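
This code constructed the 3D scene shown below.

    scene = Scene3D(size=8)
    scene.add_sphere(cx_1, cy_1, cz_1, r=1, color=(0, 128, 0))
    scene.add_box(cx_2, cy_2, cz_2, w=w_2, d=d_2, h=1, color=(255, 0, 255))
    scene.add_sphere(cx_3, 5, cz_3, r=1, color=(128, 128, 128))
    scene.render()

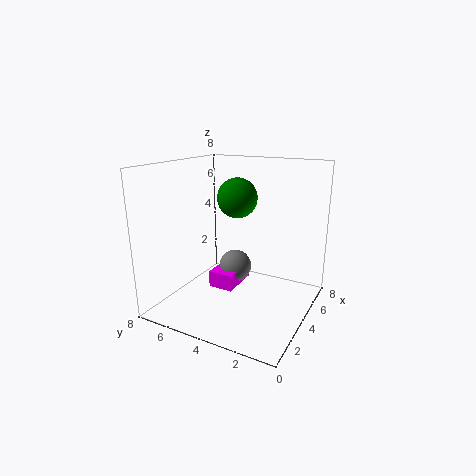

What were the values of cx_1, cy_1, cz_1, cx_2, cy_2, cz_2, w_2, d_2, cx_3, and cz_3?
cx_1 = 3, cy_1 = 3.5, cz_1 = 6.5, cx_2 = 4, cy_2 = 4.5, cz_2 = 0.5, w_2 = 2.5, d_2 = 1.5, cx_3 = 5.5, cz_3 = 1.5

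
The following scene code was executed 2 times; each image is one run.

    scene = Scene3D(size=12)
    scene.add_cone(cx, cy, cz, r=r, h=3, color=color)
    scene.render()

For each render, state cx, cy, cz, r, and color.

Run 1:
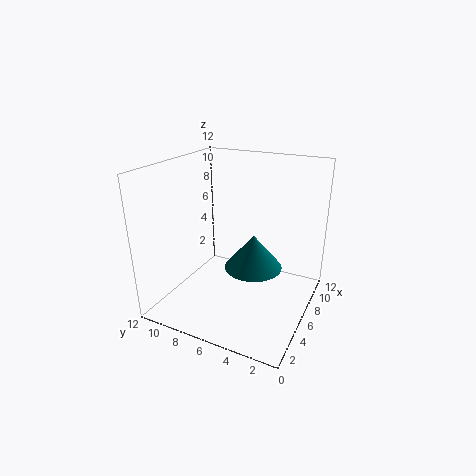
cx = 7, cy = 5, cz = 3, r = 2.5, color = 'teal'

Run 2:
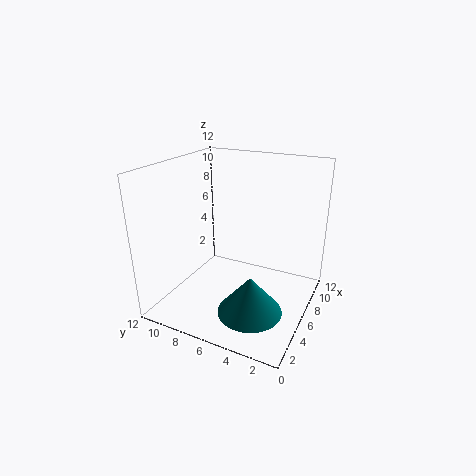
cx = 3, cy = 3.5, cz = 1.5, r = 2.5, color = 'teal'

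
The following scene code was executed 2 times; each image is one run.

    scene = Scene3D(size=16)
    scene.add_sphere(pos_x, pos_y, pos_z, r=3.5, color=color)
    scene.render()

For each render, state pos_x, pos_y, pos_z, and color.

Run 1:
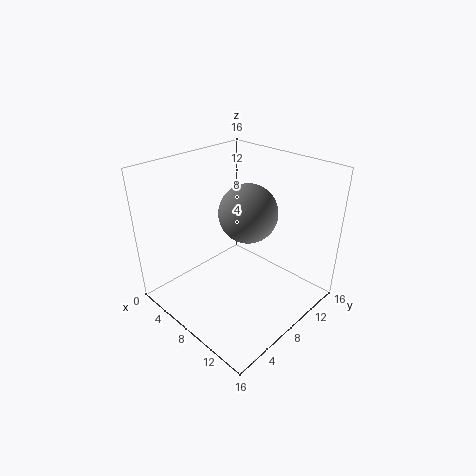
pos_x = 6.75; pos_y = 11; pos_z = 9.5; color = 'gray'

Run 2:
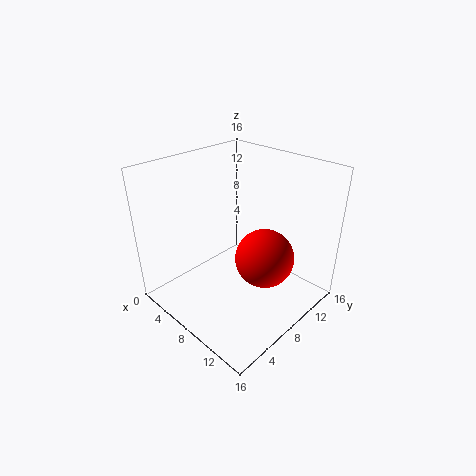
pos_x = 9.5; pos_y = 11; pos_z = 4.5; color = 'red'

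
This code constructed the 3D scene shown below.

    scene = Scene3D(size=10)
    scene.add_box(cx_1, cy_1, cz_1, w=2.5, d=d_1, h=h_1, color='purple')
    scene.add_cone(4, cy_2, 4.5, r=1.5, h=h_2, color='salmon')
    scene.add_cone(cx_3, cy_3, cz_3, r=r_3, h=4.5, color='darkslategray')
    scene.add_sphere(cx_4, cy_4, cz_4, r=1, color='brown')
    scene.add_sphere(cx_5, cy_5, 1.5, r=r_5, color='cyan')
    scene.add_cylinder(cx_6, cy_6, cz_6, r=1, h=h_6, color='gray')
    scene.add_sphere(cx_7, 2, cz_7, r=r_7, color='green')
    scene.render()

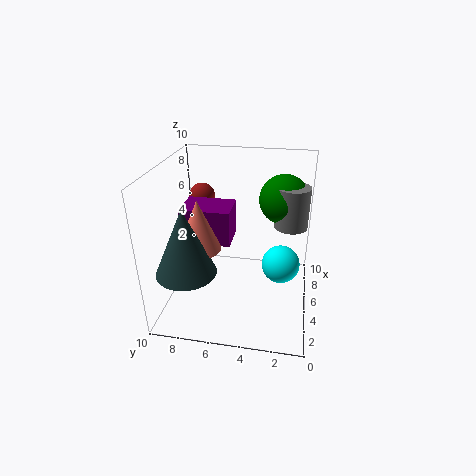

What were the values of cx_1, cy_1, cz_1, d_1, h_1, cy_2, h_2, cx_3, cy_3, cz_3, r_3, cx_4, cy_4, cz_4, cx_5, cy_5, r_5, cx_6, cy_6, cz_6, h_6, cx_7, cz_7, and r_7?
cx_1 = 4.5
cy_1 = 5.5
cz_1 = 4.5
d_1 = 3.5
h_1 = 2.5
cy_2 = 7.5
h_2 = 3.5
cx_3 = 2.5
cy_3 = 8
cz_3 = 3.5
r_3 = 2
cx_4 = 8.5
cy_4 = 8.5
cz_4 = 6.5
cx_5 = 7.5
cy_5 = 2
r_5 = 1.5
cx_6 = 3.5
cy_6 = 1.5
cz_6 = 7
h_6 = 2.5
cx_7 = 4
cz_7 = 8.5
r_7 = 1.5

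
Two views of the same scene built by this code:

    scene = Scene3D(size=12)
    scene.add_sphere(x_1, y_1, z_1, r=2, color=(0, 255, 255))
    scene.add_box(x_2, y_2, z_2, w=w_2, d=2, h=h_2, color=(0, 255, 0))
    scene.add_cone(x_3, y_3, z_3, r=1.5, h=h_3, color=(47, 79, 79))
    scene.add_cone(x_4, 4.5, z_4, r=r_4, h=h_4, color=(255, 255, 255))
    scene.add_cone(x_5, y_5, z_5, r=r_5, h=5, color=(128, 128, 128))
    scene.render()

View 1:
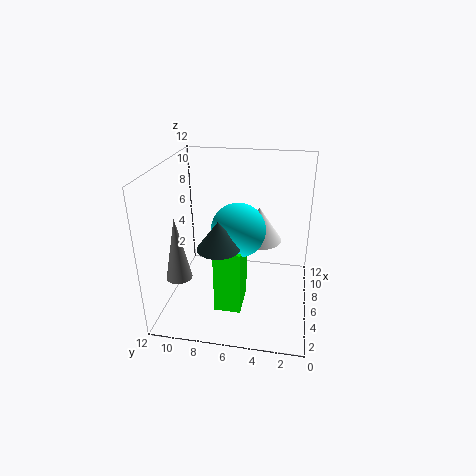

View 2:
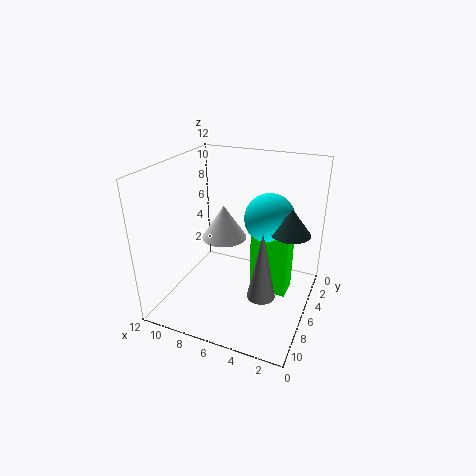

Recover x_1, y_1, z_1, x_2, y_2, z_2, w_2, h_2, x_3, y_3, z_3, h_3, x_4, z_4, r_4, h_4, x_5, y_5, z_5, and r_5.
x_1 = 3.5; y_1 = 5.5; z_1 = 8; x_2 = 1.5; y_2 = 5; z_2 = 2; w_2 = 3; h_2 = 5; x_3 = 1.5; y_3 = 6.5; z_3 = 7.5; h_3 = 2; x_4 = 8; z_4 = 5; r_4 = 2; h_4 = 3; x_5 = 2.5; y_5 = 10; z_5 = 4; r_5 = 1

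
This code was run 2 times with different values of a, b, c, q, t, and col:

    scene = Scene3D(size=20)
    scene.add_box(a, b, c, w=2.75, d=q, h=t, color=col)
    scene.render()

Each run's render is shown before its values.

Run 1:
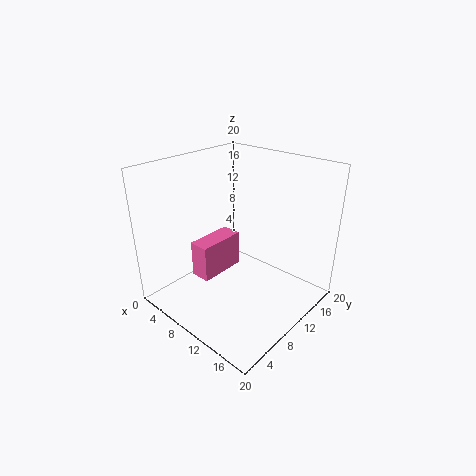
a = 6.5, b = 4.5, c = 5.25, q = 6.5, t = 5, col = 'hotpink'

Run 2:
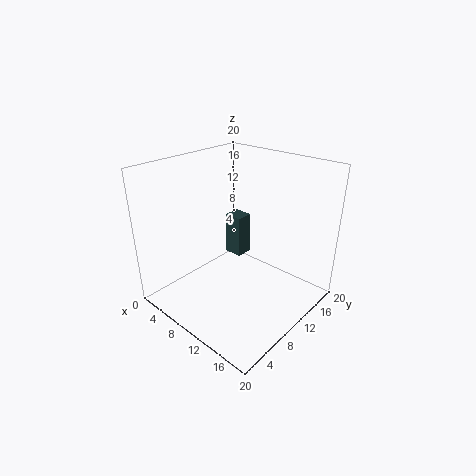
a = 5.5, b = 12.25, c = 5.25, q = 2.5, t = 6.25, col = 'darkslategray'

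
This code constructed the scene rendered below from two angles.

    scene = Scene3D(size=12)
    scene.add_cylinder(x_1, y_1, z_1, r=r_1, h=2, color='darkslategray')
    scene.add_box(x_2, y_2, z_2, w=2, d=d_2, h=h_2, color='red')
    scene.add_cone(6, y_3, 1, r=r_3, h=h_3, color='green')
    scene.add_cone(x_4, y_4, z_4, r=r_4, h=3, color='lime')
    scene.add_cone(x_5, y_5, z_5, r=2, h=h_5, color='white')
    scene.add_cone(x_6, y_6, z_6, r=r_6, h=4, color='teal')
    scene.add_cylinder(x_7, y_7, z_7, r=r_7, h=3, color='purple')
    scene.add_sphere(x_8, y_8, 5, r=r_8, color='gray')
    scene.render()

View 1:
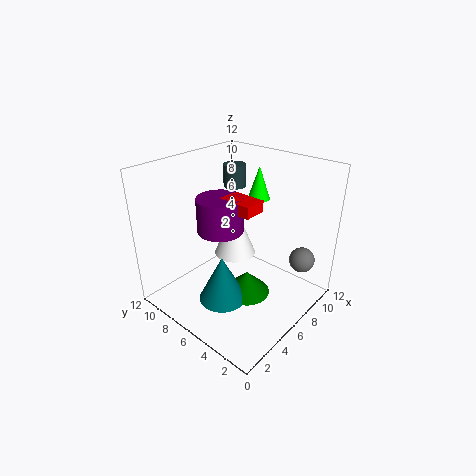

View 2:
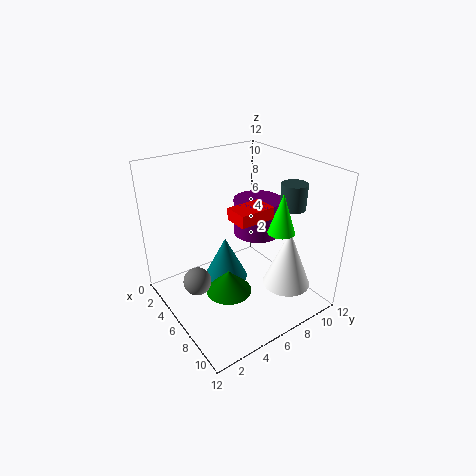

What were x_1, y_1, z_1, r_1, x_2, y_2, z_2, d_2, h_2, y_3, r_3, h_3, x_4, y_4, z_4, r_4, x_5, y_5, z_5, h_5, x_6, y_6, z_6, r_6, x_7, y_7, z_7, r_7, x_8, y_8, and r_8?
x_1 = 9, y_1 = 9, z_1 = 9, r_1 = 1, x_2 = 6, y_2 = 5, z_2 = 8, d_2 = 3, h_2 = 1, y_3 = 5, r_3 = 2, h_3 = 2, x_4 = 10, y_4 = 7, z_4 = 8, r_4 = 1, x_5 = 9, y_5 = 9, z_5 = 2, h_5 = 5, x_6 = 4, y_6 = 6, z_6 = 1, r_6 = 2, x_7 = 6, y_7 = 8, z_7 = 6, r_7 = 2, x_8 = 8, y_8 = 1, r_8 = 1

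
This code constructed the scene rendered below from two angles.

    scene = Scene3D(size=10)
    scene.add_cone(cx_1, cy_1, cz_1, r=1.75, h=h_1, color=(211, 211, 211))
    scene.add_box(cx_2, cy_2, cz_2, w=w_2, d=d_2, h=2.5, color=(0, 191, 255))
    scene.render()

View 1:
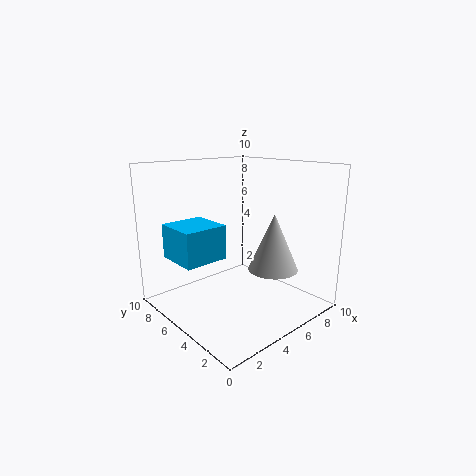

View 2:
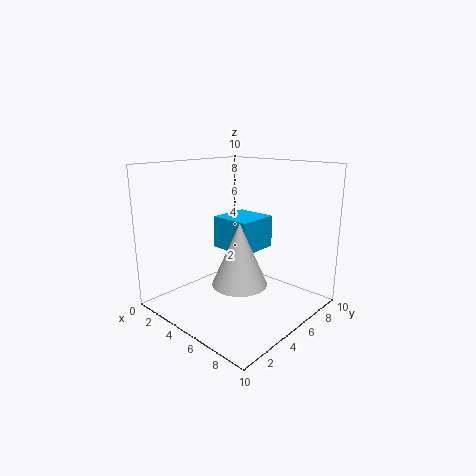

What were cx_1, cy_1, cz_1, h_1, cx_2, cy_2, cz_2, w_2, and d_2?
cx_1 = 6.75, cy_1 = 3.25, cz_1 = 2.75, h_1 = 4, cx_2 = 1.5, cy_2 = 6, cz_2 = 3.25, w_2 = 3.25, d_2 = 3.25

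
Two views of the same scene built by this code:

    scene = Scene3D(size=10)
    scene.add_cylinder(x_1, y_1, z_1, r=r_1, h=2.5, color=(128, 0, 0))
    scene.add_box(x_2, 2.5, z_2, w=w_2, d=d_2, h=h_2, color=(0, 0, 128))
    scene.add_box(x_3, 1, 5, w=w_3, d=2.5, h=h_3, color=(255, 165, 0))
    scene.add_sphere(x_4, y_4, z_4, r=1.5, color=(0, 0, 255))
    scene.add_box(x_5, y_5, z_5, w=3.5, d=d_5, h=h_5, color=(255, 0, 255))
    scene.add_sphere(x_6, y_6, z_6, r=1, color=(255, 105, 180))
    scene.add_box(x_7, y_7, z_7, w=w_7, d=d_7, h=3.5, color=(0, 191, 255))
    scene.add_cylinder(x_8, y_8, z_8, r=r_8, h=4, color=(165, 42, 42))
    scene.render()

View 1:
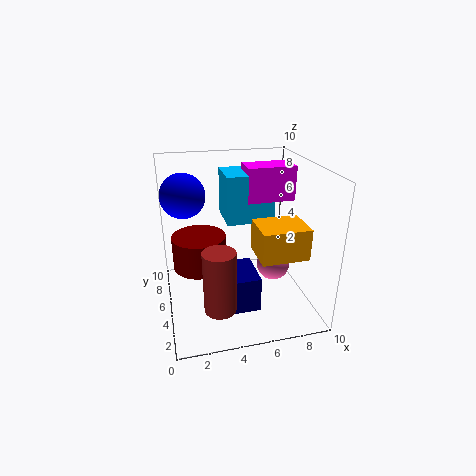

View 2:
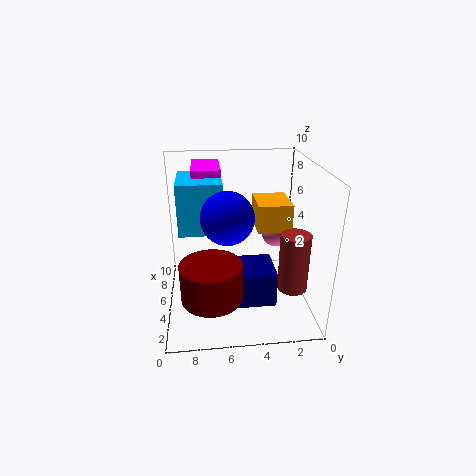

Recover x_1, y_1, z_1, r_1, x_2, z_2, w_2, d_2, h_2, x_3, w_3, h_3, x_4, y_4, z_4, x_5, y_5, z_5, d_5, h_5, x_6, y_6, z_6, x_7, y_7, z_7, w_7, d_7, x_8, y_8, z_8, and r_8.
x_1 = 2.5; y_1 = 7; z_1 = 2; r_1 = 2; x_2 = 3; z_2 = 0.5; w_2 = 3; d_2 = 3; h_2 = 2.5; x_3 = 5.5; w_3 = 3; h_3 = 2; x_4 = 1.5; y_4 = 6; z_4 = 8; x_5 = 6; y_5 = 6; z_5 = 7; d_5 = 2; h_5 = 2.5; x_6 = 6.5; y_6 = 2; z_6 = 4.5; x_7 = 4.5; y_7 = 6; z_7 = 5.5; w_7 = 3.5; d_7 = 3; x_8 = 3; y_8 = 1.5; z_8 = 2; r_8 = 1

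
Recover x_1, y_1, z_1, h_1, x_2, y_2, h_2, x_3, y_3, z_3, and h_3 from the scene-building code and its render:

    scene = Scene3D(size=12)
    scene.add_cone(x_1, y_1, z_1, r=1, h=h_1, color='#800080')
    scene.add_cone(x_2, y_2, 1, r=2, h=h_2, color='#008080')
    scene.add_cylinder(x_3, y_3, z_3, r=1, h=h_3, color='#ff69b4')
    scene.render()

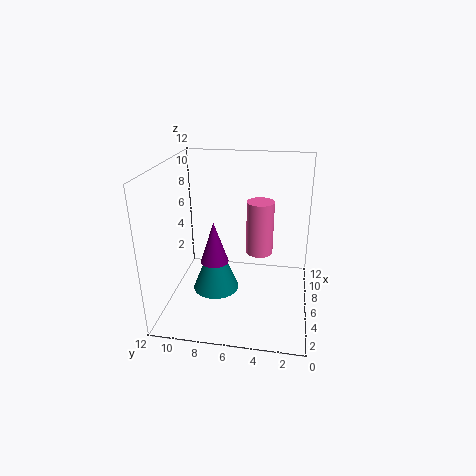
x_1 = 2; y_1 = 7; z_1 = 6; h_1 = 3; x_2 = 6; y_2 = 8; h_2 = 5; x_3 = 4; y_3 = 4; z_3 = 6; h_3 = 4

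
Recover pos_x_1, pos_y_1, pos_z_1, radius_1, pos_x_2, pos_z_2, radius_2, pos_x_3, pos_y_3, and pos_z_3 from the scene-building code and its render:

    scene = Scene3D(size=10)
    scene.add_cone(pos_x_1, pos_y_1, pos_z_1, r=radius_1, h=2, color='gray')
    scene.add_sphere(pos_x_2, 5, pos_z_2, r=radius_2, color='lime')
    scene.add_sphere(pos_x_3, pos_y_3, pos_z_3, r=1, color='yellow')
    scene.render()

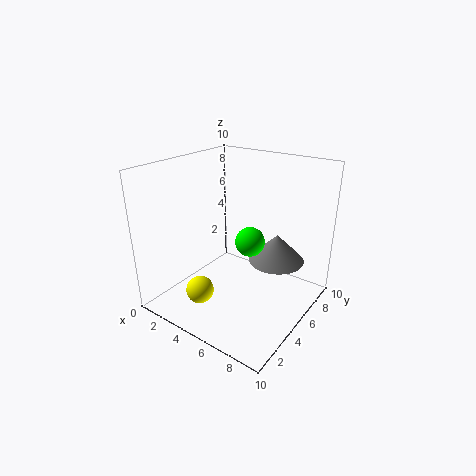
pos_x_1 = 7; pos_y_1 = 7; pos_z_1 = 3; radius_1 = 2; pos_x_2 = 6; pos_z_2 = 5; radius_2 = 1; pos_x_3 = 3; pos_y_3 = 3; pos_z_3 = 1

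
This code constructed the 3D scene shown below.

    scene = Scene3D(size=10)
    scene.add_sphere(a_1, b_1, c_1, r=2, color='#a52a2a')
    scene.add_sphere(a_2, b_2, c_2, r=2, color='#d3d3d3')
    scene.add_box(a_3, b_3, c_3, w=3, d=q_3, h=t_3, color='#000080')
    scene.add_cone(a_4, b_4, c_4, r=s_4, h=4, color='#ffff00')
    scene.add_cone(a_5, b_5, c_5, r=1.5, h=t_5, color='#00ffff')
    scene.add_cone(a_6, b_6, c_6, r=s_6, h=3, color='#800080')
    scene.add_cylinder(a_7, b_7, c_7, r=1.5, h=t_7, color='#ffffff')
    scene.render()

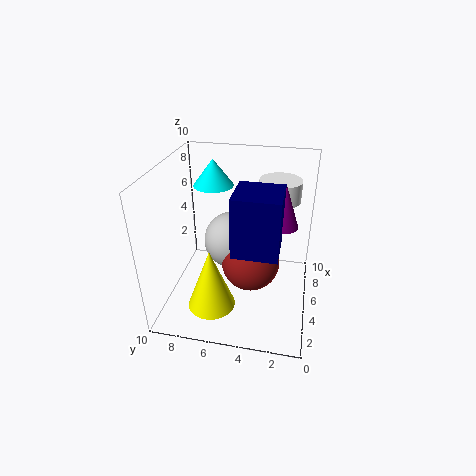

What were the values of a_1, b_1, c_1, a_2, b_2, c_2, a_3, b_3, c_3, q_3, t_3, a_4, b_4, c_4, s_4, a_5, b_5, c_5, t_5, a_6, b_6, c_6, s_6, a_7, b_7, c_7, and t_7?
a_1 = 4.5; b_1 = 4; c_1 = 3.5; a_2 = 5.5; b_2 = 5.5; c_2 = 4.5; a_3 = 2.5; b_3 = 2; c_3 = 5; q_3 = 3; t_3 = 4; a_4 = 1.5; b_4 = 6; c_4 = 2; s_4 = 1.5; a_5 = 8; b_5 = 7.5; c_5 = 7.5; t_5 = 2; a_6 = 5.5; b_6 = 2; c_6 = 6; s_6 = 1; a_7 = 7.5; b_7 = 2.5; c_7 = 7; t_7 = 1.5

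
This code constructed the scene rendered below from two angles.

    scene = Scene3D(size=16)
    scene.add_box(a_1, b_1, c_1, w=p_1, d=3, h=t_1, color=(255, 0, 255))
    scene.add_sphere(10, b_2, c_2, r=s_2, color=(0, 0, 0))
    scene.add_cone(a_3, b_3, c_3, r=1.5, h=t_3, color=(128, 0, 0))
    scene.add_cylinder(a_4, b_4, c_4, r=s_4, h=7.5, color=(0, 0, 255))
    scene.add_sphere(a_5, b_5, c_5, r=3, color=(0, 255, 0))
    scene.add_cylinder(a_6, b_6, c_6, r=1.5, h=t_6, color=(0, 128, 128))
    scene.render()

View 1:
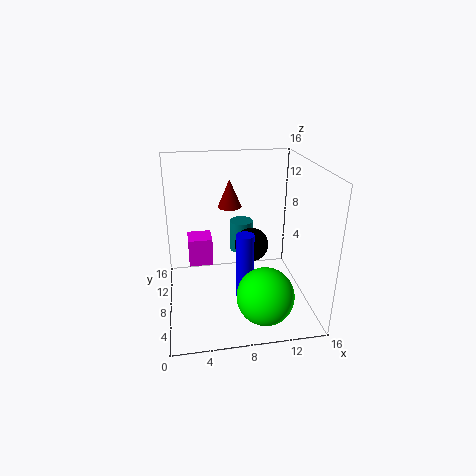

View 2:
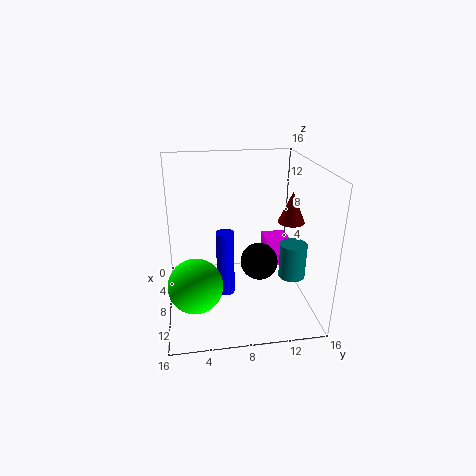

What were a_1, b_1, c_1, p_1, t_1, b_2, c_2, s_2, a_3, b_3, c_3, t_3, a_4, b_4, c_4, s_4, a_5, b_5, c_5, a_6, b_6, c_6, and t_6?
a_1 = 2.5; b_1 = 12; c_1 = 2.5; p_1 = 3; t_1 = 3.5; b_2 = 10; c_2 = 6; s_2 = 2; a_3 = 8; b_3 = 14; c_3 = 9.5; t_3 = 3.5; a_4 = 8.5; b_4 = 6.5; c_4 = 1.5; s_4 = 1; a_5 = 10; b_5 = 3; c_5 = 3.5; a_6 = 9.5; b_6 = 14; c_6 = 3.5; t_6 = 4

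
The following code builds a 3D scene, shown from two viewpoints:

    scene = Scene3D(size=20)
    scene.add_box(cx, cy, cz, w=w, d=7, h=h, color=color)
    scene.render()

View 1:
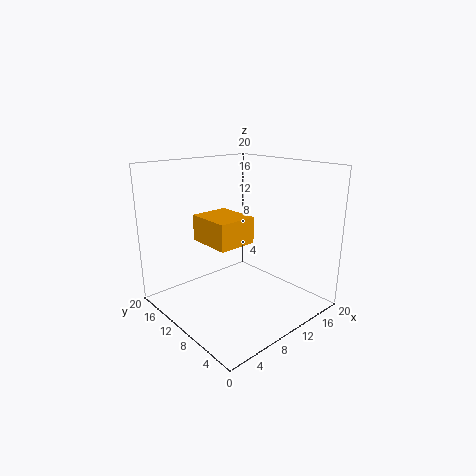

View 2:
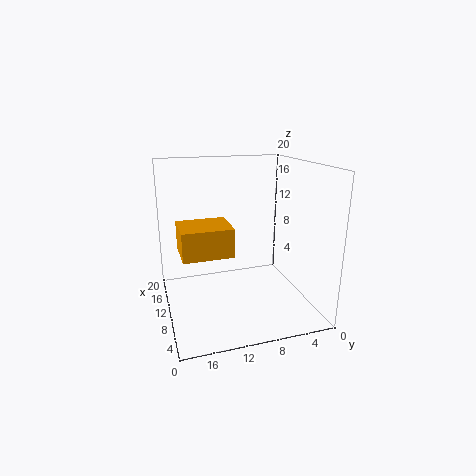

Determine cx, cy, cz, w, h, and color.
cx = 8
cy = 11
cz = 8
w = 6
h = 4
color = 'orange'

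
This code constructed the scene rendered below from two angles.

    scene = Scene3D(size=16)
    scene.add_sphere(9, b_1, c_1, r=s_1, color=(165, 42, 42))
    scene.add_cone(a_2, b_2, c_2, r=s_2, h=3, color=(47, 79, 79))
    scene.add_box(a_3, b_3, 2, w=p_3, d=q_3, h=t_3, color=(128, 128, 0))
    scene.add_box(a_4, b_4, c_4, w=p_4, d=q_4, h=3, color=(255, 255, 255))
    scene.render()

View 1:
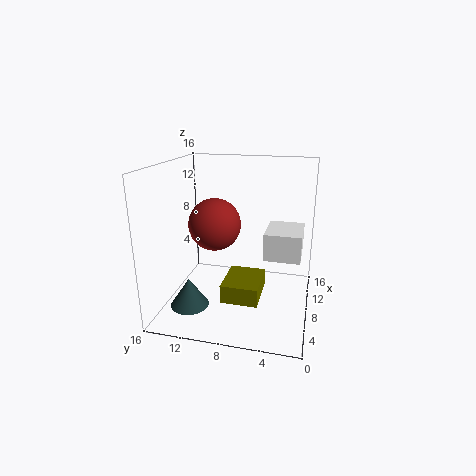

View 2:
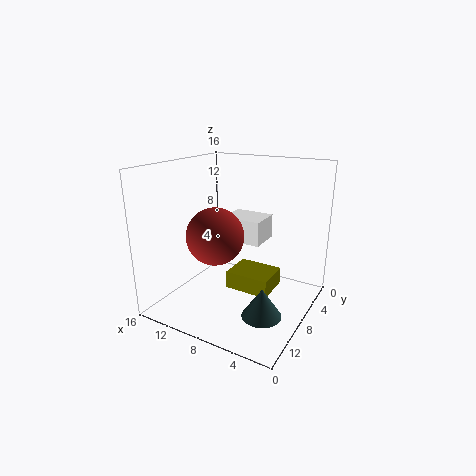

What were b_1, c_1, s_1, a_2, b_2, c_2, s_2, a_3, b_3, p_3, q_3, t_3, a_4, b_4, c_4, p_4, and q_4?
b_1 = 11
c_1 = 9
s_1 = 3
a_2 = 3
b_2 = 12
c_2 = 2
s_2 = 2
a_3 = 4
b_3 = 5
p_3 = 5
q_3 = 4
t_3 = 2
a_4 = 7
b_4 = 1
c_4 = 6
p_4 = 5
q_4 = 4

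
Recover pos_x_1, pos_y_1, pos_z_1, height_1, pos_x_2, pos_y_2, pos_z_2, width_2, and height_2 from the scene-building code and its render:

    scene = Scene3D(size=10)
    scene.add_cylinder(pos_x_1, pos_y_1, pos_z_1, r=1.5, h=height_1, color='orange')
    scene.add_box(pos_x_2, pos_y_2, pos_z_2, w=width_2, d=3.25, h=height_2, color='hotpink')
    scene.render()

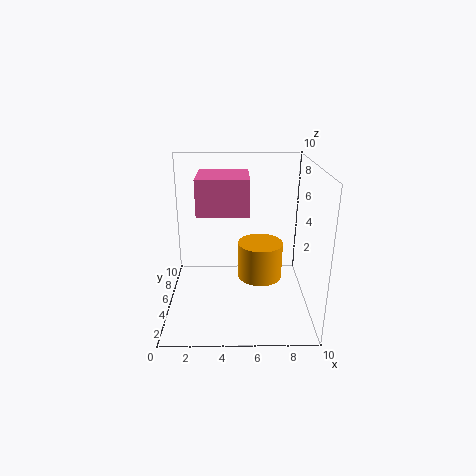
pos_x_1 = 6.5; pos_y_1 = 4.25; pos_z_1 = 2.5; height_1 = 2.5; pos_x_2 = 2.25; pos_y_2 = 4.25; pos_z_2 = 6.75; width_2 = 3.5; height_2 = 2.5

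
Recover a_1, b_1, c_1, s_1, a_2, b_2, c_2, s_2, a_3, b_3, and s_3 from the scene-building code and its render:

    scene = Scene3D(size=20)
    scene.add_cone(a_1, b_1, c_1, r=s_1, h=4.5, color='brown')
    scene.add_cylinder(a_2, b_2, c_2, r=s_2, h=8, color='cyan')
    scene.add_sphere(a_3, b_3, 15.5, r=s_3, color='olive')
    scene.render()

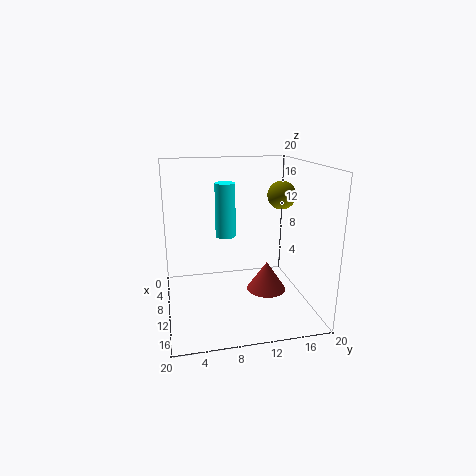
a_1 = 8; b_1 = 15; c_1 = 0.5; s_1 = 3; a_2 = 6; b_2 = 9; c_2 = 9; s_2 = 1.5; a_3 = 9; b_3 = 16.5; s_3 = 2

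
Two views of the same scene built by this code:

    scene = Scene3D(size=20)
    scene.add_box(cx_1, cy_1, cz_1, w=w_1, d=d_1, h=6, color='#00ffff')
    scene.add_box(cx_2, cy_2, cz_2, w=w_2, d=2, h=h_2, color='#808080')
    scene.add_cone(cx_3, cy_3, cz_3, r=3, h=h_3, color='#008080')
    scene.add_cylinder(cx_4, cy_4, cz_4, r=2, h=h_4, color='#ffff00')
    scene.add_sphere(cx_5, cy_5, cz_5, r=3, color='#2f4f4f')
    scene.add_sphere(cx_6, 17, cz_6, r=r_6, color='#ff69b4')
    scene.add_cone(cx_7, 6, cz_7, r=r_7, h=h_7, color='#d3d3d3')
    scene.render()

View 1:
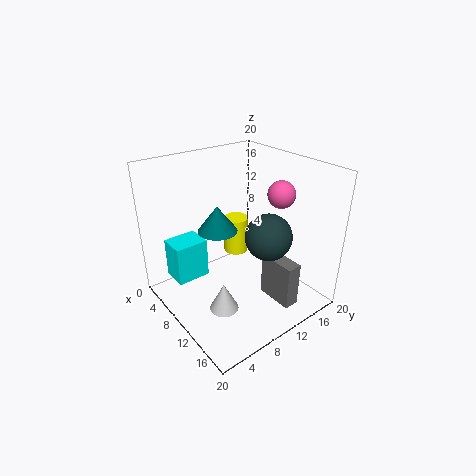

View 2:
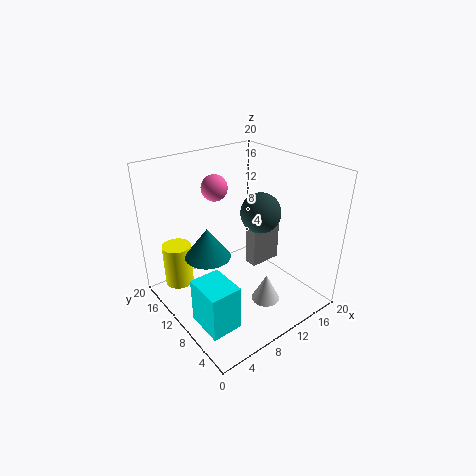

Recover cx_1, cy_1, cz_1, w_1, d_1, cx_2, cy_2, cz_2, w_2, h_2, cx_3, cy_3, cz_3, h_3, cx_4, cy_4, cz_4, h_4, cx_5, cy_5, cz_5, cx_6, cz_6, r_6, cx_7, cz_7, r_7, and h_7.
cx_1 = 1; cy_1 = 3; cz_1 = 2; w_1 = 4; d_1 = 5; cx_2 = 14; cy_2 = 11; cz_2 = 3; w_2 = 5; h_2 = 6; cx_3 = 5; cy_3 = 10; cz_3 = 9; h_3 = 4; cx_4 = 3; cy_4 = 15; cz_4 = 3; h_4 = 6; cx_5 = 15; cy_5 = 11; cz_5 = 12; cx_6 = 11; cz_6 = 15; r_6 = 2; cx_7 = 12; cz_7 = 1; r_7 = 2; h_7 = 4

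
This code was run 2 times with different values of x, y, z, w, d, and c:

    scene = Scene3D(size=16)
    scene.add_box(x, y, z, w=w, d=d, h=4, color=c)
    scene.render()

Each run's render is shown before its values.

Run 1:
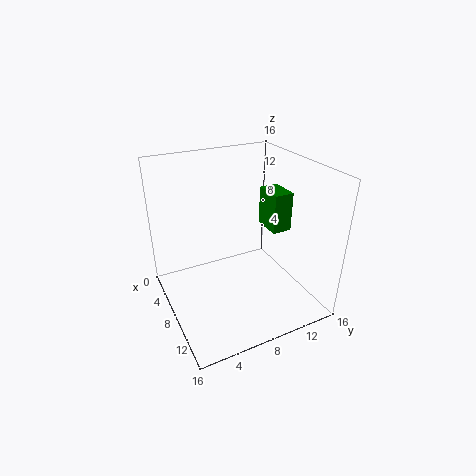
x = 9; y = 10; z = 10; w = 3; d = 2; c = 'green'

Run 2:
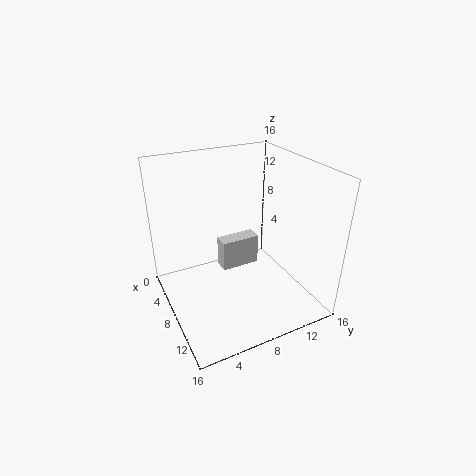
x = 2; y = 8; z = 1; w = 2; d = 5; c = 'lightgray'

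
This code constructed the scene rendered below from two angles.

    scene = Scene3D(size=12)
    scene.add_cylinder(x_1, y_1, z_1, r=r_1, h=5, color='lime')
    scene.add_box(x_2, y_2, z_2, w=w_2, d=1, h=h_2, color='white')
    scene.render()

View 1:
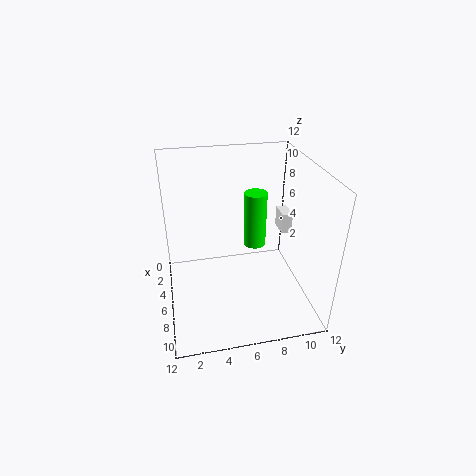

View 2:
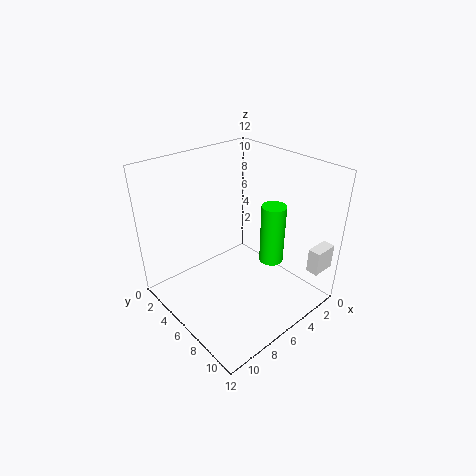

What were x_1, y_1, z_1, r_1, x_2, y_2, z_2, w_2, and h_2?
x_1 = 4, y_1 = 8, z_1 = 4, r_1 = 1, x_2 = 1, y_2 = 11, z_2 = 4, w_2 = 2, h_2 = 2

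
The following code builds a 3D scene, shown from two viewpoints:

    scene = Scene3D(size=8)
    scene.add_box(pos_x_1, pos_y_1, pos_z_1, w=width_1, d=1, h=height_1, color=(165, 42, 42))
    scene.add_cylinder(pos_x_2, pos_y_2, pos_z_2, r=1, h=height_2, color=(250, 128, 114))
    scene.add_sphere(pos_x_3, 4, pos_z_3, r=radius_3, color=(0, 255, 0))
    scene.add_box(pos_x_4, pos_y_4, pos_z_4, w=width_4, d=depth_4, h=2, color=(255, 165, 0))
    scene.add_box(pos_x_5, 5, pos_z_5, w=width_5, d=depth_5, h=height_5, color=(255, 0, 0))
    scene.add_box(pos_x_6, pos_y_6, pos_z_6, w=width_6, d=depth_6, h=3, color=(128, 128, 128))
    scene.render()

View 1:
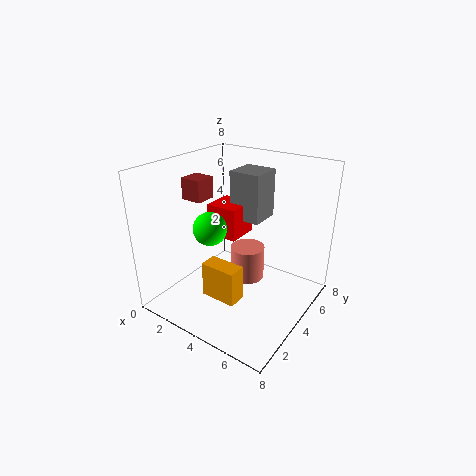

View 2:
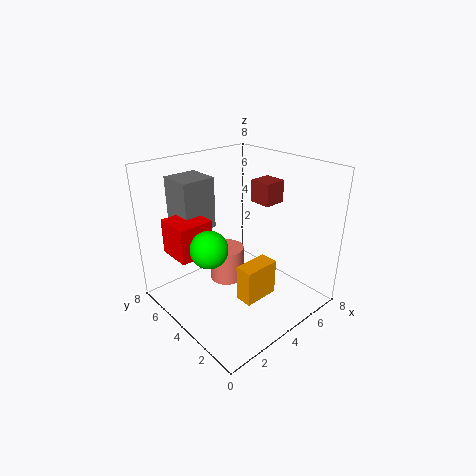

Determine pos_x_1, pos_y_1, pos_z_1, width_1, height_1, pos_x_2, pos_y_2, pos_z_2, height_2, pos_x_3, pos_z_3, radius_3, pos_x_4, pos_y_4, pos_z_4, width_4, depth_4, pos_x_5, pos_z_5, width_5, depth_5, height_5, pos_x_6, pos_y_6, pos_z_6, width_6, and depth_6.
pos_x_1 = 3; pos_y_1 = 1; pos_z_1 = 7; width_1 = 1; height_1 = 1; pos_x_2 = 4; pos_y_2 = 5; pos_z_2 = 1; height_2 = 2; pos_x_3 = 2; pos_z_3 = 4; radius_3 = 1; pos_x_4 = 3; pos_y_4 = 2; pos_z_4 = 1; width_4 = 2; depth_4 = 1; pos_x_5 = 1; pos_z_5 = 3; width_5 = 2; depth_5 = 2; height_5 = 2; pos_x_6 = 2; pos_y_6 = 6; pos_z_6 = 4; width_6 = 2; depth_6 = 2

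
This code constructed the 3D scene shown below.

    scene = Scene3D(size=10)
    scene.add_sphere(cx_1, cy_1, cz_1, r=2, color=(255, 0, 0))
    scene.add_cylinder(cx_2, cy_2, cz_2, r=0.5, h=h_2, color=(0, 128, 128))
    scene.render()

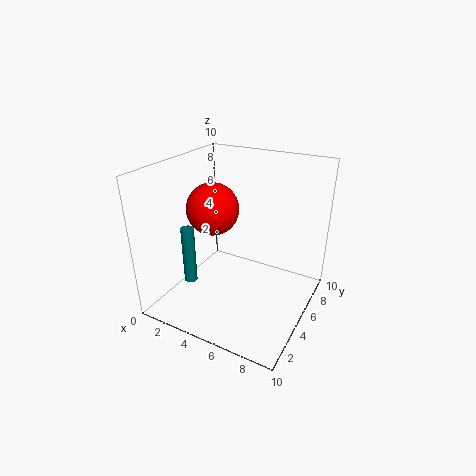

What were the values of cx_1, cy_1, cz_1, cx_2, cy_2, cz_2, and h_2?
cx_1 = 2; cy_1 = 6.5; cz_1 = 6; cx_2 = 1; cy_2 = 4.5; cz_2 = 0.5; h_2 = 4.5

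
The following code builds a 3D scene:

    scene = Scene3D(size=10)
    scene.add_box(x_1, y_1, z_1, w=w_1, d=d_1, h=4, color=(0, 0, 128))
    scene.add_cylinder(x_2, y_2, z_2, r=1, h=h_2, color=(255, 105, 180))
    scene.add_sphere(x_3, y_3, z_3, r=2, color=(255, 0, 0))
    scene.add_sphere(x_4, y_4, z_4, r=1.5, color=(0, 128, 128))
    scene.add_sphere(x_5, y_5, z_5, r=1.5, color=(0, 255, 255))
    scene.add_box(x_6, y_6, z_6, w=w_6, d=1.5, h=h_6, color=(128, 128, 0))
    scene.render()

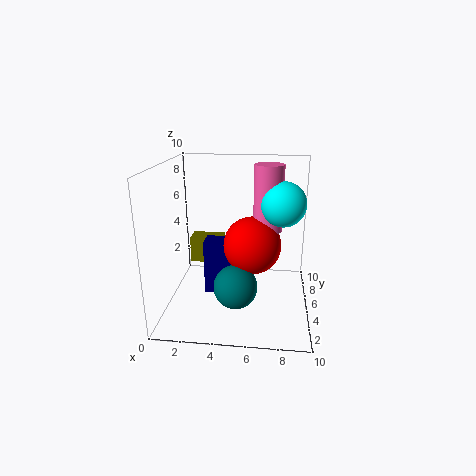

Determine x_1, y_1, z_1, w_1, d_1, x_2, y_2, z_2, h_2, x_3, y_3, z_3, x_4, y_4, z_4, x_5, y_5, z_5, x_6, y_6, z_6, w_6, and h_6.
x_1 = 2.5
y_1 = 5
z_1 = 0.5
w_1 = 3.5
d_1 = 1.5
x_2 = 7
y_2 = 5.5
z_2 = 5.5
h_2 = 4.5
x_3 = 6
y_3 = 5
z_3 = 4.5
x_4 = 5
y_4 = 3.5
z_4 = 2
x_5 = 8
y_5 = 5
z_5 = 7.5
x_6 = 1
y_6 = 7
z_6 = 2
w_6 = 2.5
h_6 = 2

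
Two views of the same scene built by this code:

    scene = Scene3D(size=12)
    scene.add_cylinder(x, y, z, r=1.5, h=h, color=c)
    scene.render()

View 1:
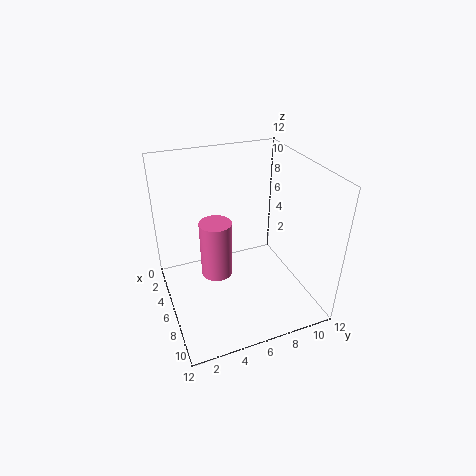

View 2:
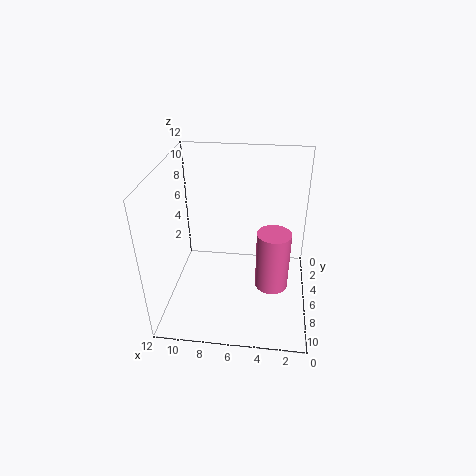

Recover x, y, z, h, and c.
x = 3; y = 5; z = 0.5; h = 5.5; c = 'hotpink'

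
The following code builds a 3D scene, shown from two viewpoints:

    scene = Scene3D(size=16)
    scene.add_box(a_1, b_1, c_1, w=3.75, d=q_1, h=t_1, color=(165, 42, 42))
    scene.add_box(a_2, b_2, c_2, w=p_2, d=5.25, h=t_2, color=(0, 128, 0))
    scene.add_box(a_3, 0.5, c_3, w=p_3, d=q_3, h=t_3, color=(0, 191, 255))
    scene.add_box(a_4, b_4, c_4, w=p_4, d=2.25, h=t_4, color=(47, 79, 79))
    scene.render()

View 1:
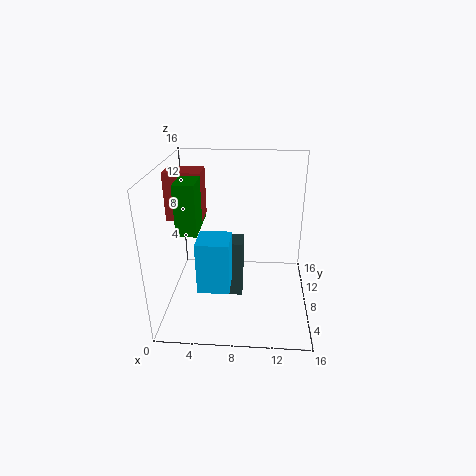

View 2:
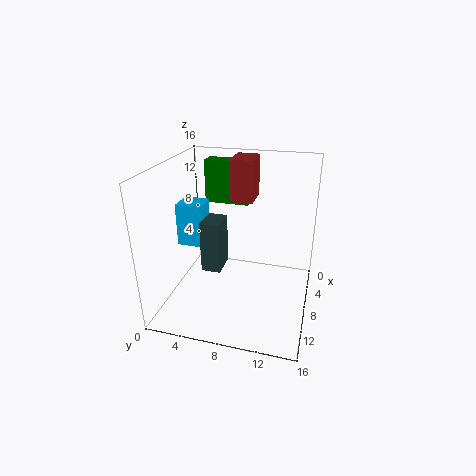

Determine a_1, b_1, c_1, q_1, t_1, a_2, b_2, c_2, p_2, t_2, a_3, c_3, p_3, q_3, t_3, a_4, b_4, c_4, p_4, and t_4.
a_1 = 0.75, b_1 = 6, c_1 = 10.75, q_1 = 2.75, t_1 = 5, a_2 = 2.5, b_2 = 3, c_2 = 10.5, p_2 = 2, t_2 = 5, a_3 = 4.75, c_3 = 6, p_3 = 3, q_3 = 3, t_3 = 5, a_4 = 5.5, b_4 = 3.75, c_4 = 3.5, p_4 = 3.25, t_4 = 6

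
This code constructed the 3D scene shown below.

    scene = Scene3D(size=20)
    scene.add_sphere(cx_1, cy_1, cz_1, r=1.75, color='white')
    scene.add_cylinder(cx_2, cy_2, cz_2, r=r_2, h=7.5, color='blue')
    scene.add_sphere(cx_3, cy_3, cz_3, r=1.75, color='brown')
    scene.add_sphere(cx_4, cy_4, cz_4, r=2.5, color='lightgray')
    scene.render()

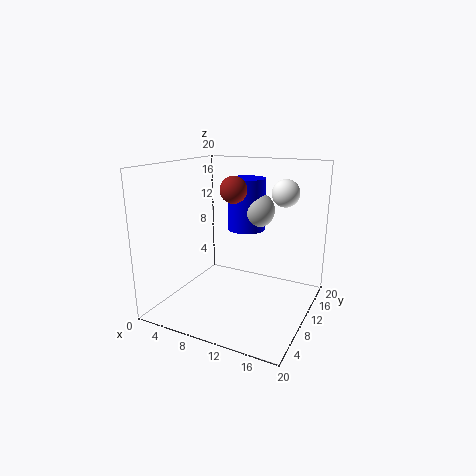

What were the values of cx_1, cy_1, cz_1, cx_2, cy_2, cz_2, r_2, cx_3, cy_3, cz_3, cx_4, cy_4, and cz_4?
cx_1 = 16.5; cy_1 = 10.25; cz_1 = 16.75; cx_2 = 9.5; cy_2 = 13.75; cz_2 = 10.25; r_2 = 2.75; cx_3 = 10.25; cy_3 = 8.25; cz_3 = 17; cx_4 = 11.25; cy_4 = 13.75; cz_4 = 13.25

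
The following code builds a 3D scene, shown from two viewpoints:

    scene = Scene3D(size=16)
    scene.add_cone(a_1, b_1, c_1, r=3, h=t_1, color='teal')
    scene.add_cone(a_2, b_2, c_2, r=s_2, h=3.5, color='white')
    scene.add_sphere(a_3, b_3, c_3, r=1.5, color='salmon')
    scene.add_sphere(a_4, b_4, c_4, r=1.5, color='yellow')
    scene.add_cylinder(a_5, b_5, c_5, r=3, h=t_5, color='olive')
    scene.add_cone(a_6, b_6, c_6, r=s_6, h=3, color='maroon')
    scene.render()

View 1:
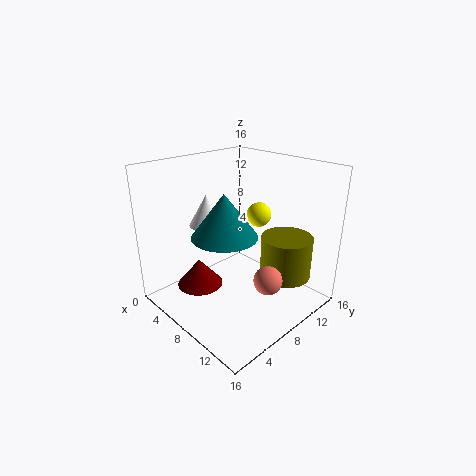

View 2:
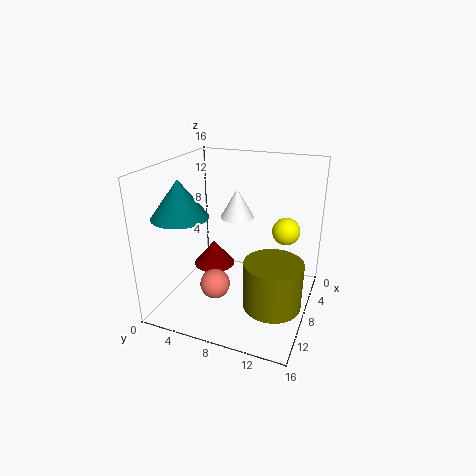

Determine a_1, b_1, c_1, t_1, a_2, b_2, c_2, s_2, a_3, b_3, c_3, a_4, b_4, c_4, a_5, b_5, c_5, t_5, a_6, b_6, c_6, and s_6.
a_1 = 11.5; b_1 = 3; c_1 = 11; t_1 = 4; a_2 = 4.5; b_2 = 6.5; c_2 = 9; s_2 = 2; a_3 = 13; b_3 = 7.5; c_3 = 5; a_4 = 6.5; b_4 = 13; c_4 = 9; a_5 = 11; b_5 = 13; c_5 = 2.5; t_5 = 5; a_6 = 6; b_6 = 4; c_6 = 3; s_6 = 2.5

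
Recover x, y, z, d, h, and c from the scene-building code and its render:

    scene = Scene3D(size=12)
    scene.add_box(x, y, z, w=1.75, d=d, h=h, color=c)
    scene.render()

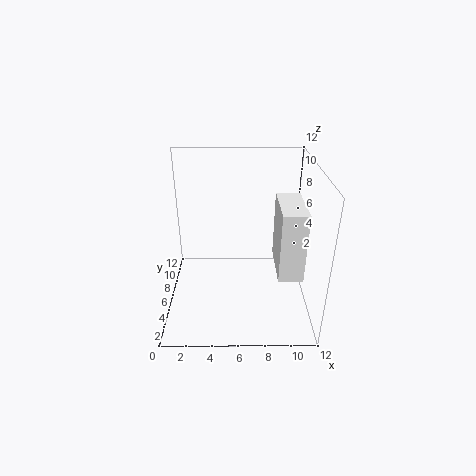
x = 8.75, y = 0.75, z = 5.5, d = 4, h = 5, c = 'white'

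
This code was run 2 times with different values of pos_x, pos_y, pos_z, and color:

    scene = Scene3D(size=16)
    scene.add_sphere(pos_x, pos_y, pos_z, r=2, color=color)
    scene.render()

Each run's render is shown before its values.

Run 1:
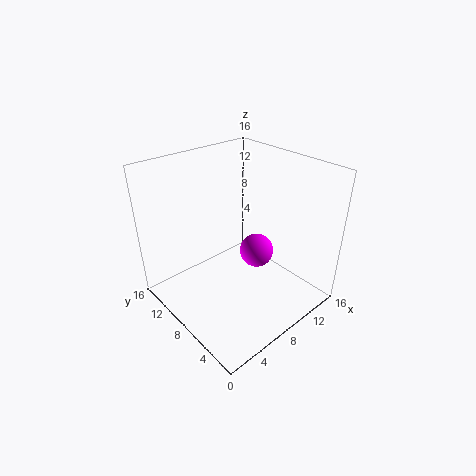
pos_x = 11
pos_y = 8
pos_z = 5
color = 'magenta'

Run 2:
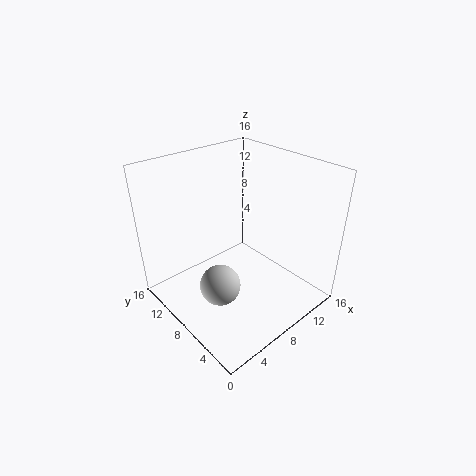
pos_x = 3
pos_y = 5
pos_z = 6
color = 'lightgray'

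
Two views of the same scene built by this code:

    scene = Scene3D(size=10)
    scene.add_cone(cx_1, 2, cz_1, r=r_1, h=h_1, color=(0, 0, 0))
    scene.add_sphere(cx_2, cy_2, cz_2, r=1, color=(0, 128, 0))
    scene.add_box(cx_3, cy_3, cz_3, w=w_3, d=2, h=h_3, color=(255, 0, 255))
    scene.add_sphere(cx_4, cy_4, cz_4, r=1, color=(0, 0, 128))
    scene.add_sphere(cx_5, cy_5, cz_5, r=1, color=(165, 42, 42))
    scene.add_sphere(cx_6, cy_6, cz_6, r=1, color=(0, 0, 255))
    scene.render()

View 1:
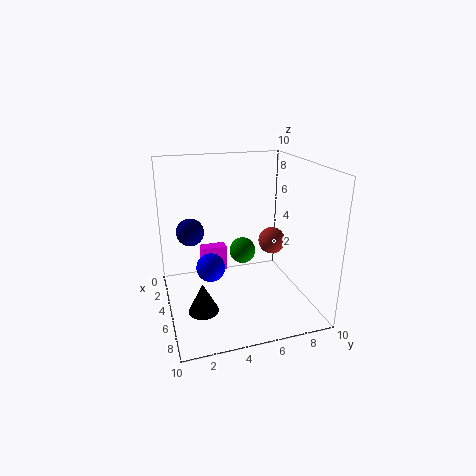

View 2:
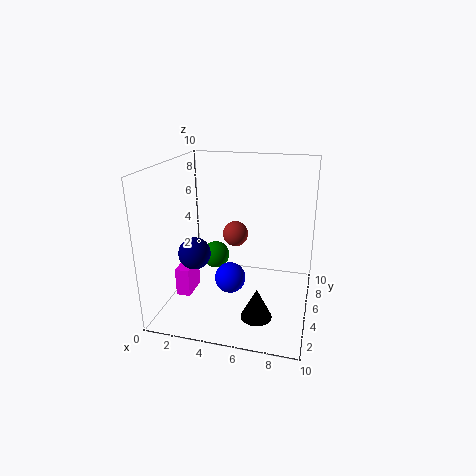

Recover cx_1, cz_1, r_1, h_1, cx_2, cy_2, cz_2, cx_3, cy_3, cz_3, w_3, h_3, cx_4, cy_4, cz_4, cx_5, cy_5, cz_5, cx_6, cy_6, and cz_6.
cx_1 = 7
cz_1 = 1
r_1 = 1
h_1 = 2
cx_2 = 3
cy_2 = 6
cz_2 = 3
cx_3 = 1
cy_3 = 3
cz_3 = 1
w_3 = 1
h_3 = 2
cx_4 = 3
cy_4 = 2
cz_4 = 5
cx_5 = 4
cy_5 = 8
cz_5 = 4
cx_6 = 5
cy_6 = 3
cz_6 = 3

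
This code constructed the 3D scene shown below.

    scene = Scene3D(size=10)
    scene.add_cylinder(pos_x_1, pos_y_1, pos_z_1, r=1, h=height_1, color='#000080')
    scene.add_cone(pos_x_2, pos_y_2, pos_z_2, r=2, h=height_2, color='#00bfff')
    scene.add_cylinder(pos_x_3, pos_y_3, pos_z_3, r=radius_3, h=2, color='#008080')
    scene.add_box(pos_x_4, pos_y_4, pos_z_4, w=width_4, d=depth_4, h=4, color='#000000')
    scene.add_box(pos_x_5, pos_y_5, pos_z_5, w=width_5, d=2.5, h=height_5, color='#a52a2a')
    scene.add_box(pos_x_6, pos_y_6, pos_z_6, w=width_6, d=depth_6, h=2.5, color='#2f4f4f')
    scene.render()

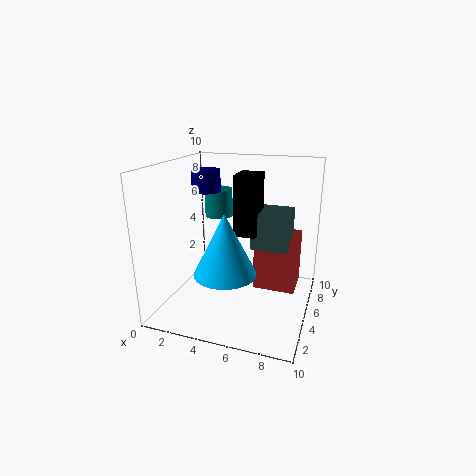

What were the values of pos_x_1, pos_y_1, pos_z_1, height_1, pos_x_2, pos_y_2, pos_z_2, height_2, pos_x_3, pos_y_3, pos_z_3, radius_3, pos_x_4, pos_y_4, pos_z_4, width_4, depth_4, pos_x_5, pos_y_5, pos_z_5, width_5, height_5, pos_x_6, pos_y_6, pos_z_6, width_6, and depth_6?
pos_x_1 = 2.5
pos_y_1 = 5.5
pos_z_1 = 8
height_1 = 1.5
pos_x_2 = 5
pos_y_2 = 2.5
pos_z_2 = 3.5
height_2 = 4
pos_x_3 = 3
pos_y_3 = 6.5
pos_z_3 = 6
radius_3 = 1
pos_x_4 = 5
pos_y_4 = 4
pos_z_4 = 5.5
width_4 = 1.5
depth_4 = 2
pos_x_5 = 6
pos_y_5 = 5.5
pos_z_5 = 1
width_5 = 3
height_5 = 4
pos_x_6 = 6
pos_y_6 = 4.5
pos_z_6 = 4.5
width_6 = 2.5
depth_6 = 2.5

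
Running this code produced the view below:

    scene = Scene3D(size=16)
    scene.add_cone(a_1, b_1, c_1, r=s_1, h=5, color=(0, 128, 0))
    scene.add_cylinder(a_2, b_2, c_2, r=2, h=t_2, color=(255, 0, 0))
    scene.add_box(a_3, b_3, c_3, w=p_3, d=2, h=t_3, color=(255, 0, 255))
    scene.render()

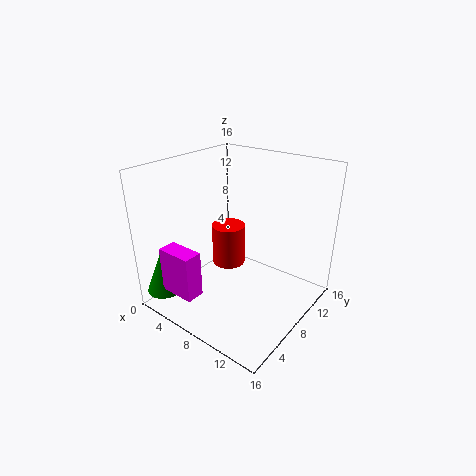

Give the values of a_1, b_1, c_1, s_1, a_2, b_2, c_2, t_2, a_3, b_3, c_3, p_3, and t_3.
a_1 = 2
b_1 = 2
c_1 = 2
s_1 = 2
a_2 = 5
b_2 = 10
c_2 = 3
t_2 = 5
a_3 = 3
b_3 = 1
c_3 = 3
p_3 = 4
t_3 = 5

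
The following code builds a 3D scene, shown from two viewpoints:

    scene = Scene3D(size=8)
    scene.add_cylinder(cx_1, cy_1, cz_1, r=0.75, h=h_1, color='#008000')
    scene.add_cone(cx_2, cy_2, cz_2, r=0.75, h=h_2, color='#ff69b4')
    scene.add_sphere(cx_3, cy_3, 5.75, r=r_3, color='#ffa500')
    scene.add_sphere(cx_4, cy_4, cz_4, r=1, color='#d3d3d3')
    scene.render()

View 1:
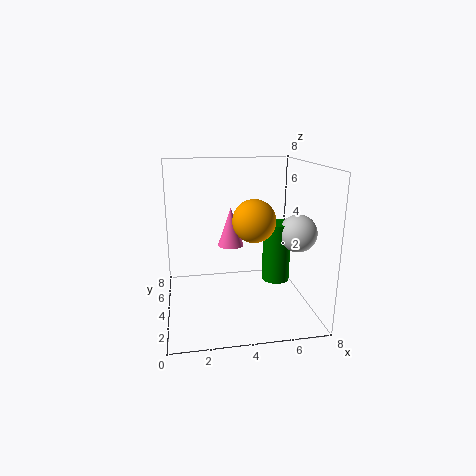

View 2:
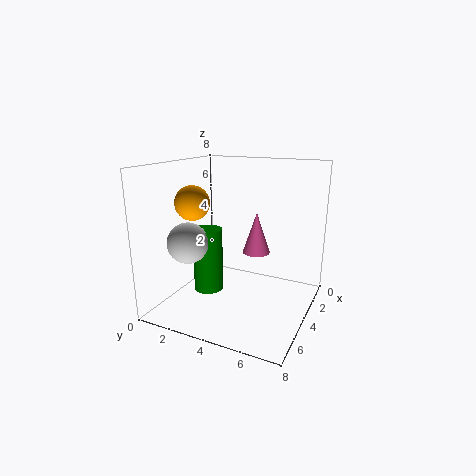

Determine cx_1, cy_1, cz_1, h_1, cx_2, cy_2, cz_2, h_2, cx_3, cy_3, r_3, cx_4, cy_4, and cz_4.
cx_1 = 6, cy_1 = 3.25, cz_1 = 1.75, h_1 = 3.25, cx_2 = 3.75, cy_2 = 5, cz_2 = 3.25, h_2 = 2.25, cx_3 = 4.25, cy_3 = 1.25, r_3 = 1, cx_4 = 7, cy_4 = 2.75, cz_4 = 4.5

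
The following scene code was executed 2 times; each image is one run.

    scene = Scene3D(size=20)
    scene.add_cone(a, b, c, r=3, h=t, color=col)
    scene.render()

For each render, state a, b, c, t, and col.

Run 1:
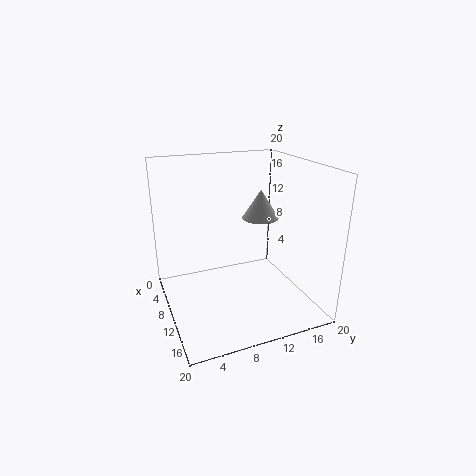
a = 3.25, b = 16.75, c = 9.75, t = 4.75, col = 'lightgray'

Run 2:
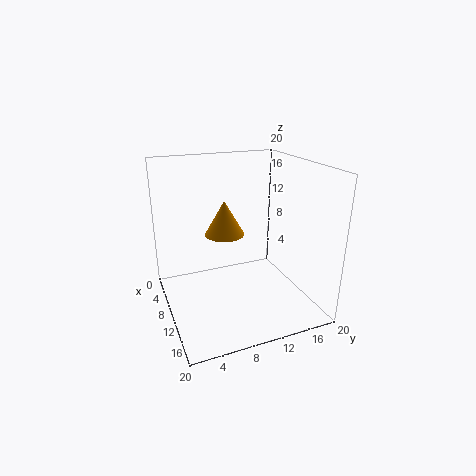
a = 5.25, b = 9.75, c = 8.75, t = 5.25, col = 'orange'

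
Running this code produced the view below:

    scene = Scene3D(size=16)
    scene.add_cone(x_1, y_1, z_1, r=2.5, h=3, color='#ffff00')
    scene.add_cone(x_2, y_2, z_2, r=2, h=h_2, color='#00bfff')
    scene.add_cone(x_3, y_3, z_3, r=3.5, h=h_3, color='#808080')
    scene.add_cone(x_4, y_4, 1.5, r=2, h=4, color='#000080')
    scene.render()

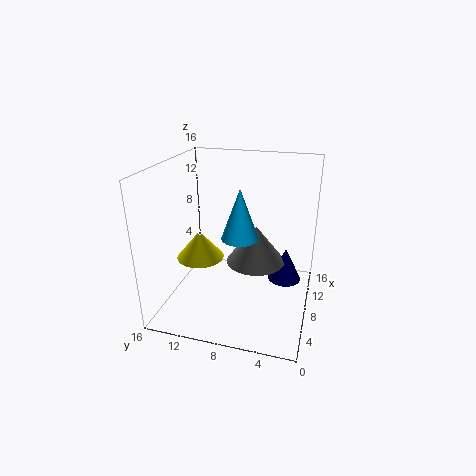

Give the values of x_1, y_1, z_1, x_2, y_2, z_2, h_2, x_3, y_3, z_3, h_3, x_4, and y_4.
x_1 = 5.5, y_1 = 11.5, z_1 = 6.5, x_2 = 7, y_2 = 7.5, z_2 = 8.5, h_2 = 5.5, x_3 = 10.5, y_3 = 6.5, z_3 = 4, h_3 = 4.5, x_4 = 11.5, y_4 = 3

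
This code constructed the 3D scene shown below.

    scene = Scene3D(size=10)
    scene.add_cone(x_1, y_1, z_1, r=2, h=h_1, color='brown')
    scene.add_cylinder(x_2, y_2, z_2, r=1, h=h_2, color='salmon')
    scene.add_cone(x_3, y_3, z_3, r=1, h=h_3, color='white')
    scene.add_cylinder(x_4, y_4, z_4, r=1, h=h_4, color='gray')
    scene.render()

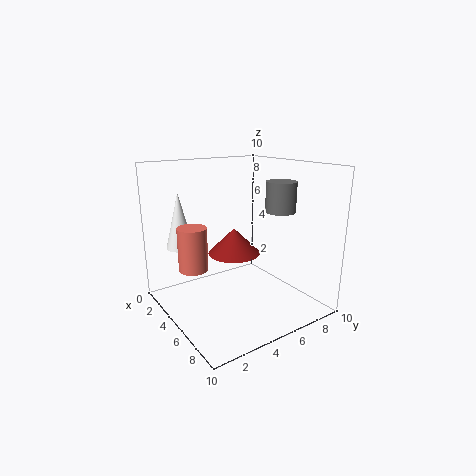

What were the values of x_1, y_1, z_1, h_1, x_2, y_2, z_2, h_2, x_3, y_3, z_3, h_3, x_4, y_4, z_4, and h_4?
x_1 = 3
y_1 = 6
z_1 = 3
h_1 = 2
x_2 = 4
y_2 = 2
z_2 = 3
h_2 = 3
x_3 = 2
y_3 = 2
z_3 = 4
h_3 = 4
x_4 = 7
y_4 = 7
z_4 = 7
h_4 = 2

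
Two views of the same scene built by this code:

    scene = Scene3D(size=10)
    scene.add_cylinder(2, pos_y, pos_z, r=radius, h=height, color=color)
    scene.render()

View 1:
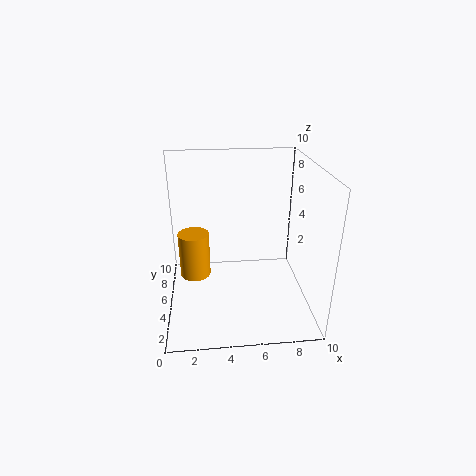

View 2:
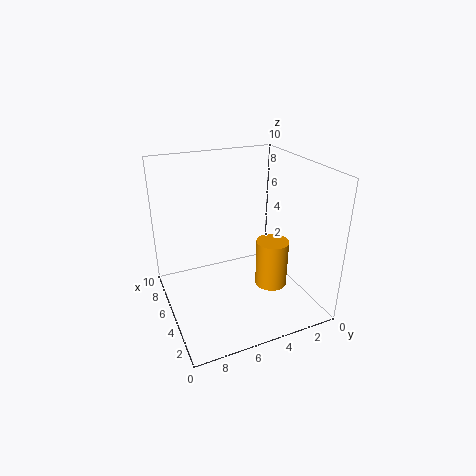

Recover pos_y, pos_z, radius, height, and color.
pos_y = 4
pos_z = 3
radius = 1
height = 3
color = 'orange'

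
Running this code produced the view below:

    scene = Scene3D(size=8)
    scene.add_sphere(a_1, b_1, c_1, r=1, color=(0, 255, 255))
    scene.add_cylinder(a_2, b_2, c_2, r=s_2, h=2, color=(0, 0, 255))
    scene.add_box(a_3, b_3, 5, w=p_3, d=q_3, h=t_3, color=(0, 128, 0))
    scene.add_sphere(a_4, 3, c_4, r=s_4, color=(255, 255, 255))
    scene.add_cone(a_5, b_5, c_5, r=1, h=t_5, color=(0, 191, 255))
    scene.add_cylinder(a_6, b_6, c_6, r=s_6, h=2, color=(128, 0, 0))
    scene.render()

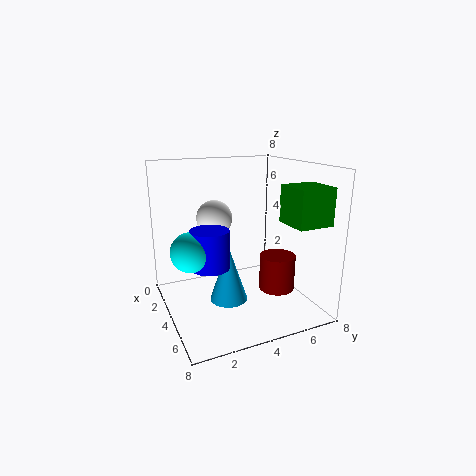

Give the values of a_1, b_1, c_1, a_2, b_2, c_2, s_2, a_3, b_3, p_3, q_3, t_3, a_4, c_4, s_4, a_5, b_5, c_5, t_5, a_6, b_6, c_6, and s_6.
a_1 = 5; b_1 = 1; c_1 = 4; a_2 = 5; b_2 = 2; c_2 = 3; s_2 = 1; a_3 = 5; b_3 = 6; p_3 = 2; q_3 = 2; t_3 = 2; a_4 = 3; c_4 = 5; s_4 = 1; a_5 = 5; b_5 = 3; c_5 = 1; t_5 = 3; a_6 = 5; b_6 = 6; c_6 = 1; s_6 = 1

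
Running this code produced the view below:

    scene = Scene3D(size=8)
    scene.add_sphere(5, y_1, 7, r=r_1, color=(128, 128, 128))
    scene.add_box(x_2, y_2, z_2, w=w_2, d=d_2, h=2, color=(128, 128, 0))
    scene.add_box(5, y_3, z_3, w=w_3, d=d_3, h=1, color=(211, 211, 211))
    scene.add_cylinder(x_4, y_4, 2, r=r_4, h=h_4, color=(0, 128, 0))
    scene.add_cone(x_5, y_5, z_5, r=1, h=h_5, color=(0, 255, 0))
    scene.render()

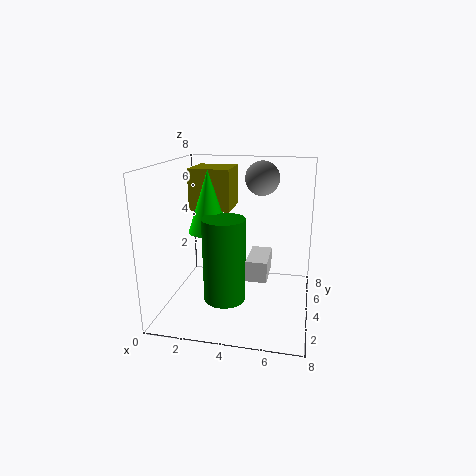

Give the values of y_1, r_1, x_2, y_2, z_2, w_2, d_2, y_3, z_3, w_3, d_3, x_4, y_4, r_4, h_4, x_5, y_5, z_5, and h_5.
y_1 = 6, r_1 = 1, x_2 = 2, y_2 = 2, z_2 = 6, w_2 = 2, d_2 = 2, y_3 = 1, z_3 = 3, w_3 = 1, d_3 = 2, x_4 = 4, y_4 = 1, r_4 = 1, h_4 = 4, x_5 = 3, y_5 = 2, z_5 = 5, h_5 = 3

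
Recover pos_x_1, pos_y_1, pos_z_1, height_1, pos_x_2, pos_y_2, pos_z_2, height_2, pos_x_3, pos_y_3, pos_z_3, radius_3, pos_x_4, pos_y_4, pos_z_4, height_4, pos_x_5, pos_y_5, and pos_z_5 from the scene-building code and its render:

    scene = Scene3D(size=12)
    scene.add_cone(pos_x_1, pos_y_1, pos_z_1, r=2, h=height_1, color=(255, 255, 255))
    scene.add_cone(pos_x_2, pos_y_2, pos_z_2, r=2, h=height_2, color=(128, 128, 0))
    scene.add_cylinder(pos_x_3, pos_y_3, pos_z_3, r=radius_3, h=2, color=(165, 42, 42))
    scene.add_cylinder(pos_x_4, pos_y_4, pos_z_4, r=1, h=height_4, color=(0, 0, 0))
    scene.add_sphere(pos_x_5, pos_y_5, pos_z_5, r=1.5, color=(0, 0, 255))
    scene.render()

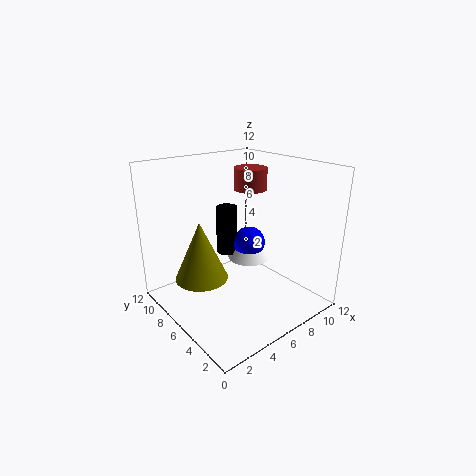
pos_x_1 = 9
pos_y_1 = 8
pos_z_1 = 2.5
height_1 = 3
pos_x_2 = 2
pos_y_2 = 5.5
pos_z_2 = 4
height_2 = 4.5
pos_x_3 = 9.5
pos_y_3 = 8.5
pos_z_3 = 9
radius_3 = 1.5
pos_x_4 = 7.5
pos_y_4 = 9.5
pos_z_4 = 3
height_4 = 4.5
pos_x_5 = 9
pos_y_5 = 8
pos_z_5 = 4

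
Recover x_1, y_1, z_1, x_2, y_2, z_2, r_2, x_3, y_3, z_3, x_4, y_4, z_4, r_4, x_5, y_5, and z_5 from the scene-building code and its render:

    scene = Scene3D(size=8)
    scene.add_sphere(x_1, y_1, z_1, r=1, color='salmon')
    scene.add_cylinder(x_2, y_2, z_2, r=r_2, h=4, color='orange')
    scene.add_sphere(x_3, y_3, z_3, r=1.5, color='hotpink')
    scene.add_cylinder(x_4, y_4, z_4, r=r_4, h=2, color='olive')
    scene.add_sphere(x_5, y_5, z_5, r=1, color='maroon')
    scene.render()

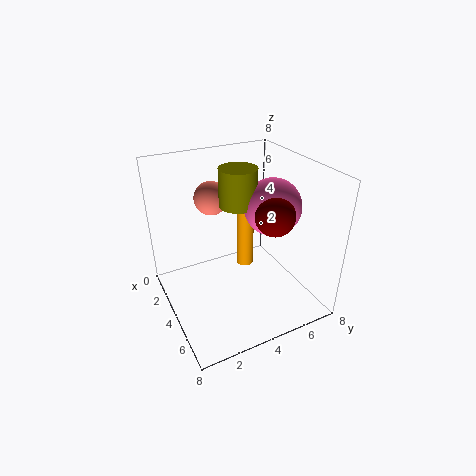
x_1 = 1.5
y_1 = 3.5
z_1 = 5.5
x_2 = 3
y_2 = 5
z_2 = 1.5
r_2 = 0.5
x_3 = 5
y_3 = 5.5
z_3 = 6
x_4 = 4
y_4 = 4
z_4 = 6
r_4 = 1
x_5 = 6
y_5 = 5
z_5 = 6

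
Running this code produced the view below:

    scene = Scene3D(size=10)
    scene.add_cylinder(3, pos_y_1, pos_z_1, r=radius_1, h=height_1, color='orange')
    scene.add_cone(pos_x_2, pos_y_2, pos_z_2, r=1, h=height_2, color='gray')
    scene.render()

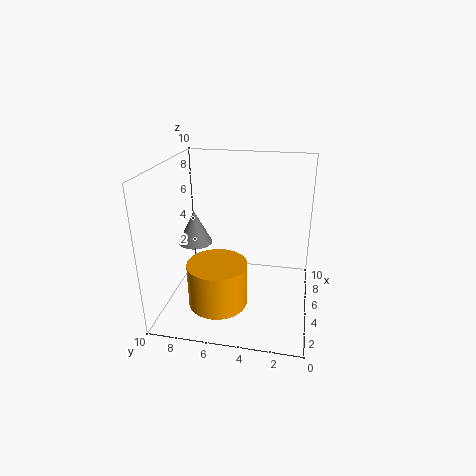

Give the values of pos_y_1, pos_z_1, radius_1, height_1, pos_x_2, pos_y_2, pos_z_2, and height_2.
pos_y_1 = 6
pos_z_1 = 1
radius_1 = 2
height_1 = 3
pos_x_2 = 2
pos_y_2 = 7
pos_z_2 = 6
height_2 = 2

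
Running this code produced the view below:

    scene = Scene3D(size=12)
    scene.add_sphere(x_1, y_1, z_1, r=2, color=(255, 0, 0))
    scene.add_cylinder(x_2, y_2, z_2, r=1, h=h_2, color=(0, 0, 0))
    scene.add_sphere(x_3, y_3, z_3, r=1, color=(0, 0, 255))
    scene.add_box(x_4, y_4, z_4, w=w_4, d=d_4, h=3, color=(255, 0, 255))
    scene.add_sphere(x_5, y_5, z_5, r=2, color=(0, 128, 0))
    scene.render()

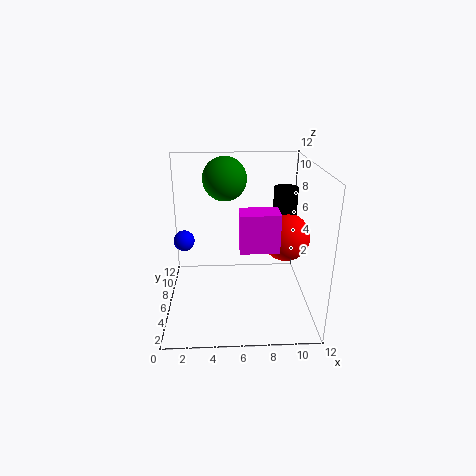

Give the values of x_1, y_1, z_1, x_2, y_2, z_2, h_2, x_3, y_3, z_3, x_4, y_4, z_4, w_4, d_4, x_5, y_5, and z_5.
x_1 = 10
y_1 = 6
z_1 = 6
x_2 = 10
y_2 = 7
z_2 = 5
h_2 = 5
x_3 = 1
y_3 = 10
z_3 = 4
x_4 = 6
y_4 = 3
z_4 = 6
w_4 = 3
d_4 = 2
x_5 = 5
y_5 = 10
z_5 = 10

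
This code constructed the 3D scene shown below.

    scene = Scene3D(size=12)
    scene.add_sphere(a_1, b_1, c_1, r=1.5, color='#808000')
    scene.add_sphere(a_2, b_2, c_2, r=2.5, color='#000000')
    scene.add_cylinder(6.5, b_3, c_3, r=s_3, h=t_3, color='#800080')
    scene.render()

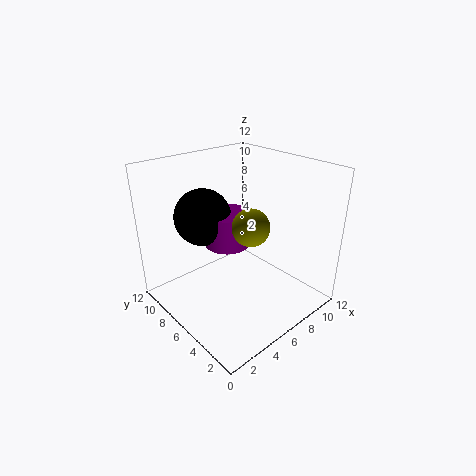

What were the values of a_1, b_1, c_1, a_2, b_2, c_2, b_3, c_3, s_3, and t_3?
a_1 = 6, b_1 = 4.5, c_1 = 7.5, a_2 = 5, b_2 = 9.5, c_2 = 7, b_3 = 8, c_3 = 4.5, s_3 = 2, t_3 = 3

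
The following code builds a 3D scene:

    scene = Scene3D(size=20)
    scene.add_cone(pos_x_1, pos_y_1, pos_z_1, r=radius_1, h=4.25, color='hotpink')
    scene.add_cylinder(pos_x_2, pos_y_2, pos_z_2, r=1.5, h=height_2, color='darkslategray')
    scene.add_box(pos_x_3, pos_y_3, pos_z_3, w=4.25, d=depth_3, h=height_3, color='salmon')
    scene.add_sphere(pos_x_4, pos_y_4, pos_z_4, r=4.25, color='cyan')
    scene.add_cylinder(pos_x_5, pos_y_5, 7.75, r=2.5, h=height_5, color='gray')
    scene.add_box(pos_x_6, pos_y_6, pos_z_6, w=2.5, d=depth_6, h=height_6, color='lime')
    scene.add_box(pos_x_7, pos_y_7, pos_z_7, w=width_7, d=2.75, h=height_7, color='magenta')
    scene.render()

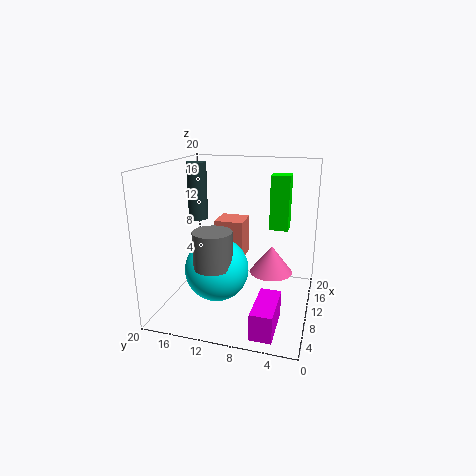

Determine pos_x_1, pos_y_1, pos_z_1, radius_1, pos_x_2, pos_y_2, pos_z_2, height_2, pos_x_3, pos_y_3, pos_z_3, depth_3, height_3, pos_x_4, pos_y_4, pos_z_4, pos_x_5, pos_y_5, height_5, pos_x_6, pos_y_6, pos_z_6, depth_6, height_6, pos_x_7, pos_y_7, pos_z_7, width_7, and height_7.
pos_x_1 = 14.5, pos_y_1 = 6, pos_z_1 = 3.25, radius_1 = 3.25, pos_x_2 = 15, pos_y_2 = 18, pos_z_2 = 10.75, height_2 = 8.75, pos_x_3 = 12, pos_y_3 = 10, pos_z_3 = 5.75, depth_3 = 4.25, height_3 = 5.75, pos_x_4 = 6.75, pos_y_4 = 12, pos_z_4 = 6.5, pos_x_5 = 4.75, pos_y_5 = 11.75, height_5 = 4.75, pos_x_6 = 10.25, pos_y_6 = 3.25, pos_z_6 = 11.5, depth_6 = 2.5, height_6 = 7.25, pos_x_7 = 0.75, pos_y_7 = 3.25, pos_z_7 = 0.75, width_7 = 6.5, height_7 = 3.5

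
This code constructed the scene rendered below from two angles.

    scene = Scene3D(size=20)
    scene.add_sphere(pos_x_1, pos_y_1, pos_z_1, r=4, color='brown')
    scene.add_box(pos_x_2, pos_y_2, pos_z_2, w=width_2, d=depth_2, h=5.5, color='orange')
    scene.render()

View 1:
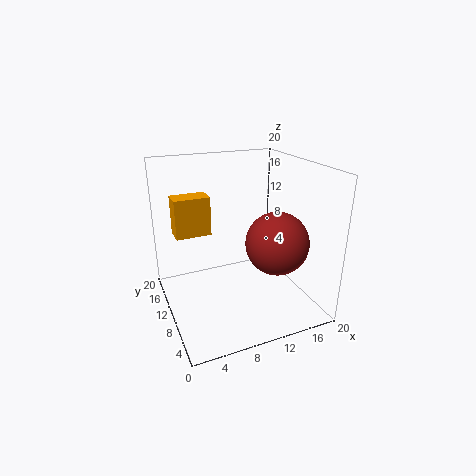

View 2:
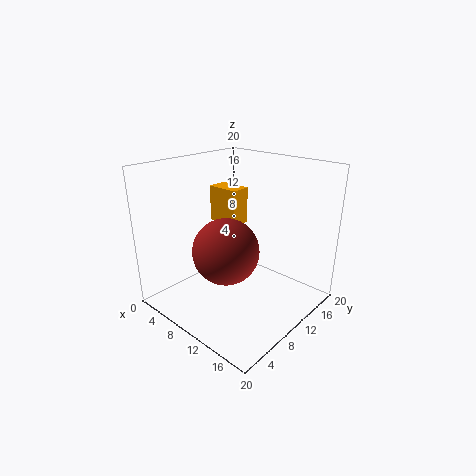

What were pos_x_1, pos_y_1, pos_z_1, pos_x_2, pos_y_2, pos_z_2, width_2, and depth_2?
pos_x_1 = 13; pos_y_1 = 4.5; pos_z_1 = 11; pos_x_2 = 2; pos_y_2 = 12.5; pos_z_2 = 10; width_2 = 5; depth_2 = 3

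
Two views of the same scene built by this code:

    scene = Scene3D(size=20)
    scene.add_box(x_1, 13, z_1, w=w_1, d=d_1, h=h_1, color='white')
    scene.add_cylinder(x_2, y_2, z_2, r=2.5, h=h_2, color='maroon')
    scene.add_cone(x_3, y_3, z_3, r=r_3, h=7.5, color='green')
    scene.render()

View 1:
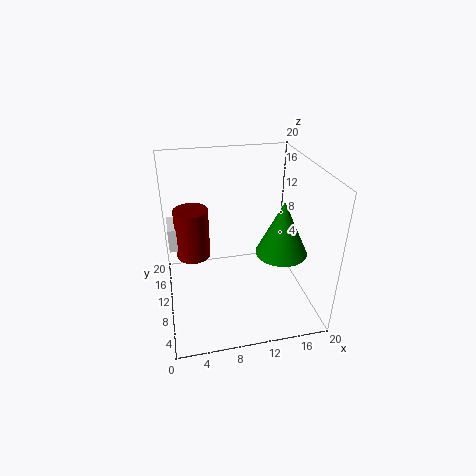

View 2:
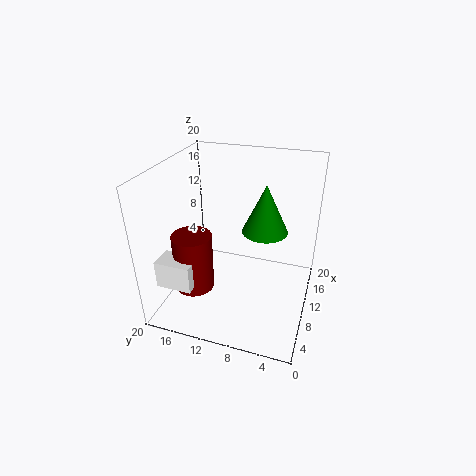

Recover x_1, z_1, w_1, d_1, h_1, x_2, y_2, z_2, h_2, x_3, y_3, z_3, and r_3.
x_1 = 0.5, z_1 = 7, w_1 = 3, d_1 = 4.5, h_1 = 3.5, x_2 = 4, y_2 = 14, z_2 = 5.5, h_2 = 7.5, x_3 = 15.5, y_3 = 7.5, z_3 = 8.5, r_3 = 3.5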